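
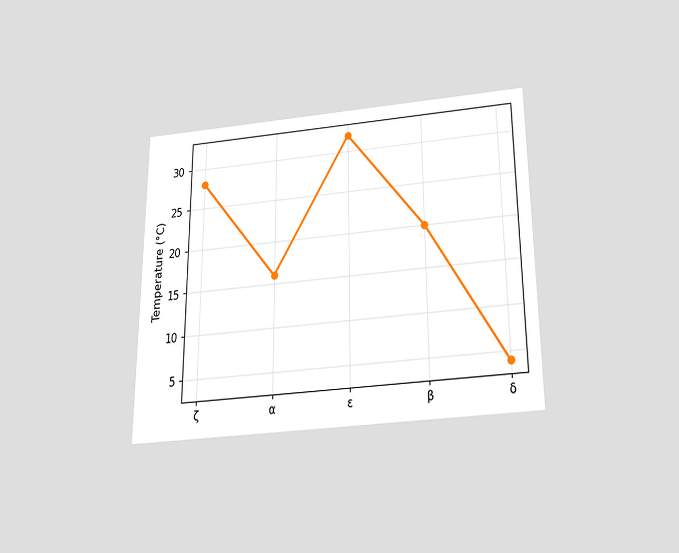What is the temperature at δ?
The chart is viewed slightly from below. At δ, the line is at 4°C.

4°C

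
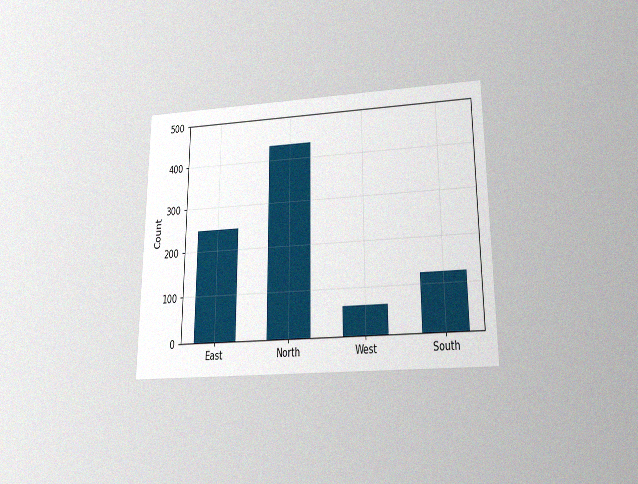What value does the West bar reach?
62

The chart is viewed slightly from below, with some photo noise. Reading along the chart's y-axis, the West bar reaches 62.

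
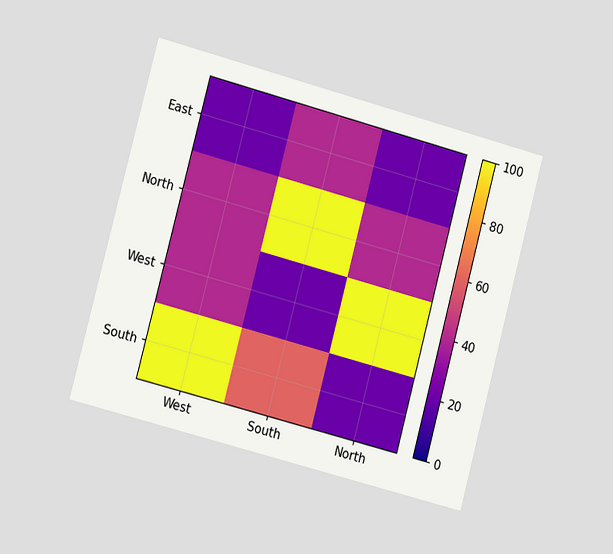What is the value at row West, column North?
100

The chart is tilted about 15° clockwise and viewed slightly from the left. Matching cell (West, North) against the colorbar gives 100.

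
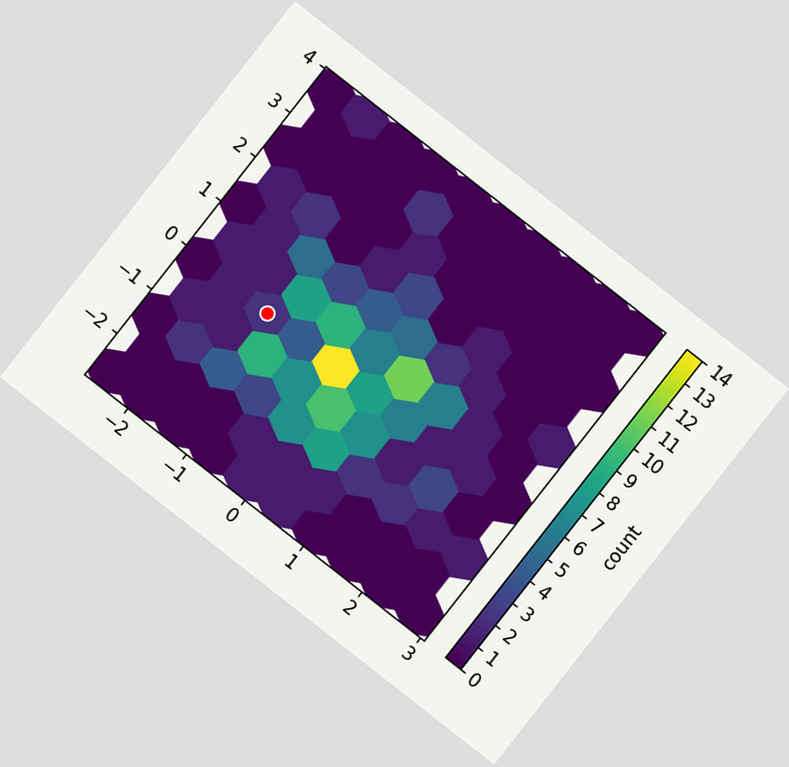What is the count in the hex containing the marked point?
The chart is tilted about 38° clockwise. The marked hex reads 2 on the colorbar.

2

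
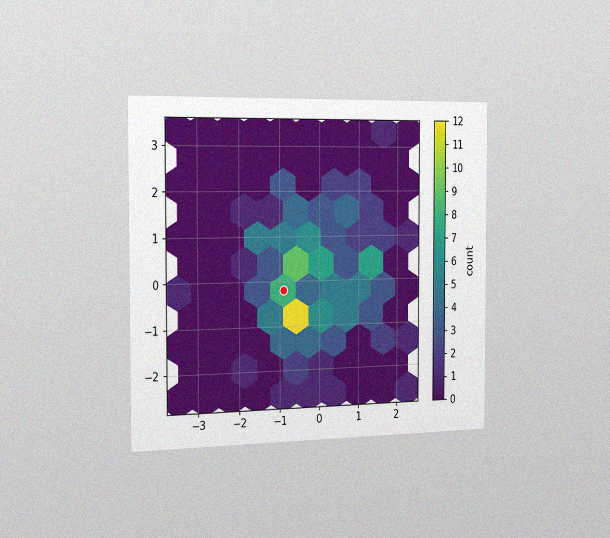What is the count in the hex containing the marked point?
8

The chart is viewed slightly from the left, with some photo noise. The marked hex reads 8 on the colorbar.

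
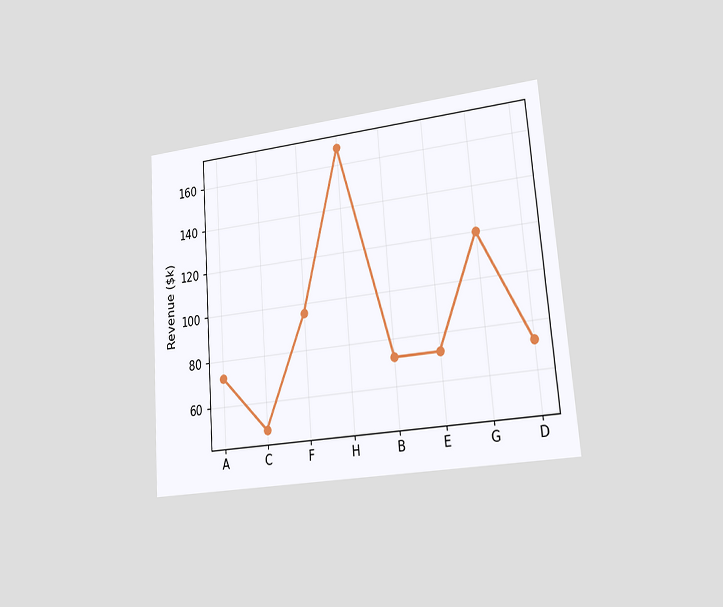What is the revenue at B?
$72k

The chart is tilted about 4° counter-clockwise and viewed slightly from the right. At B, the line is at $72k.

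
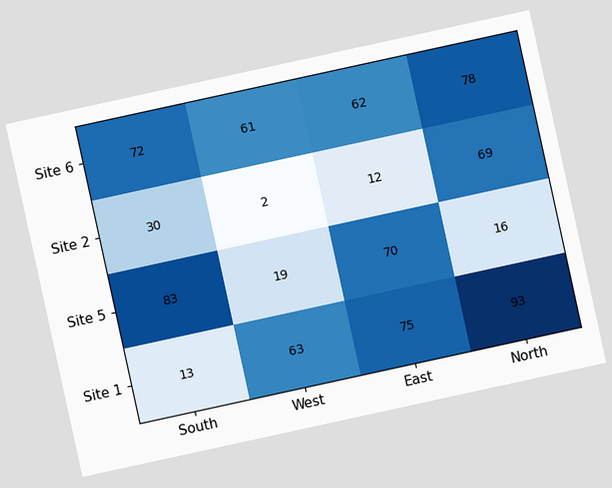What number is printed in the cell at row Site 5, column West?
19

The chart is tilted about 12° counter-clockwise. The (Site 5, West) cell reads 19.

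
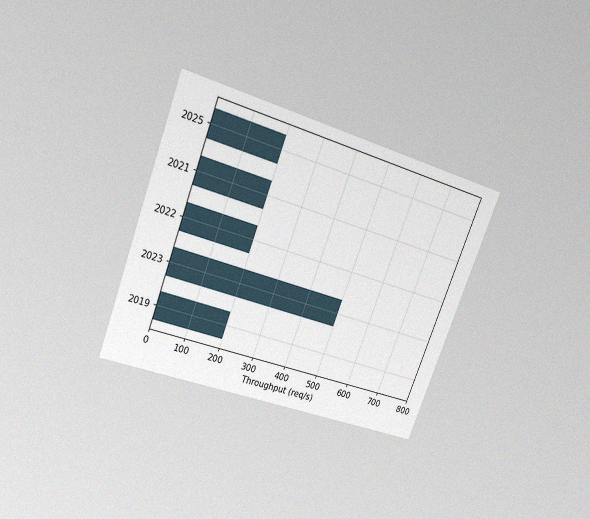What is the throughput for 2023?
500req/s

The chart is tilted about 21° clockwise and viewed slightly from above, with some photo noise. Reading along the chart's x-axis, the 2023 bar reaches 500req/s.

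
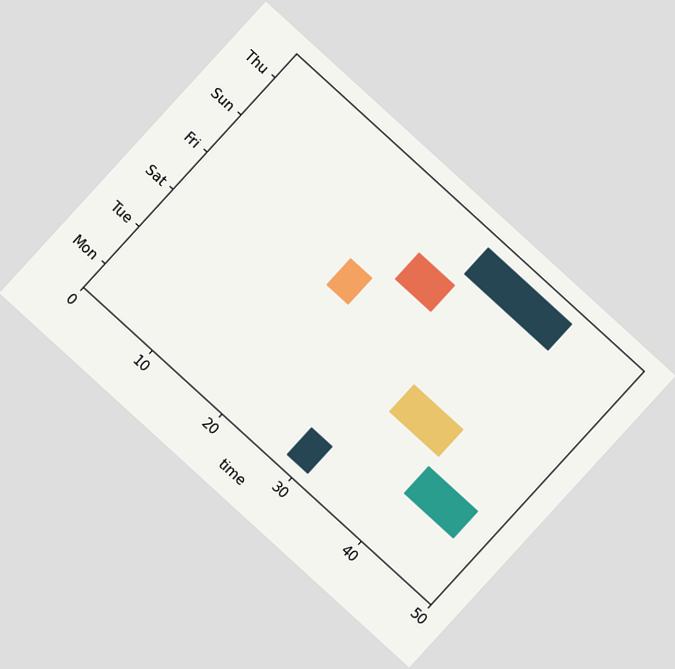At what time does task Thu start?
The chart is tilted about 42° clockwise. The Thu bar begins at t=29.

29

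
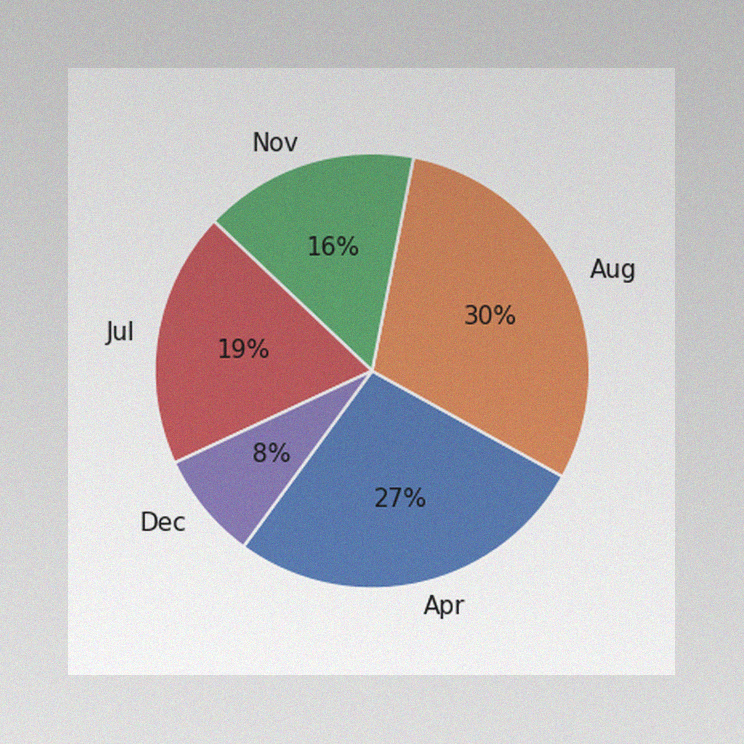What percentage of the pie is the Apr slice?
The image has some photo noise and uneven lighting. The Apr slice takes up 27% of the pie.

27%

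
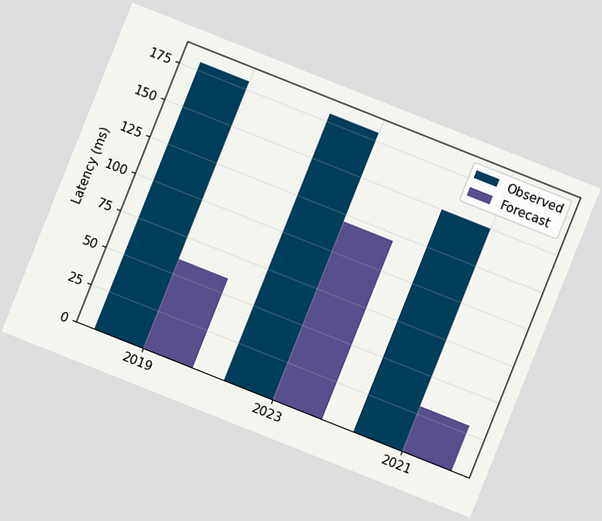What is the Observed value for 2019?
180ms

The chart is tilted about 22° clockwise. The Observed bar at 2019 reaches 180ms on the y-axis.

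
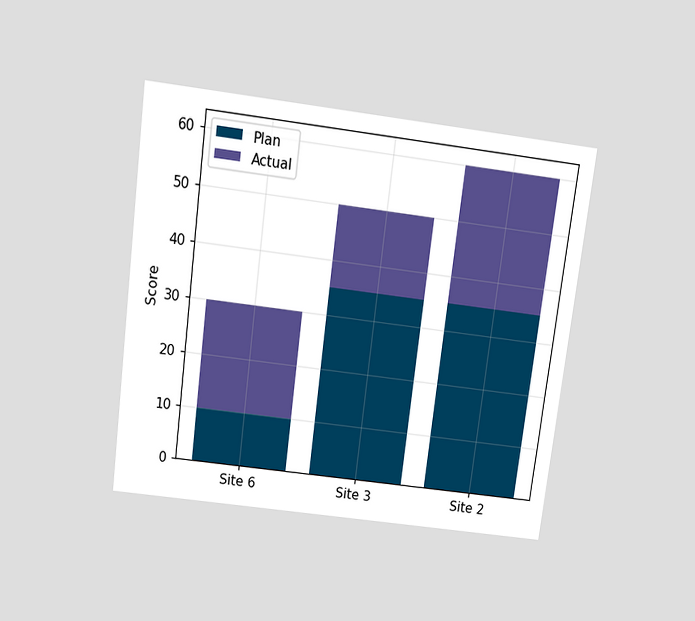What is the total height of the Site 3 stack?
50

The chart is tilted about 7° clockwise and viewed slightly from above. The Site 3 stack's top reaches 50 on the y-axis.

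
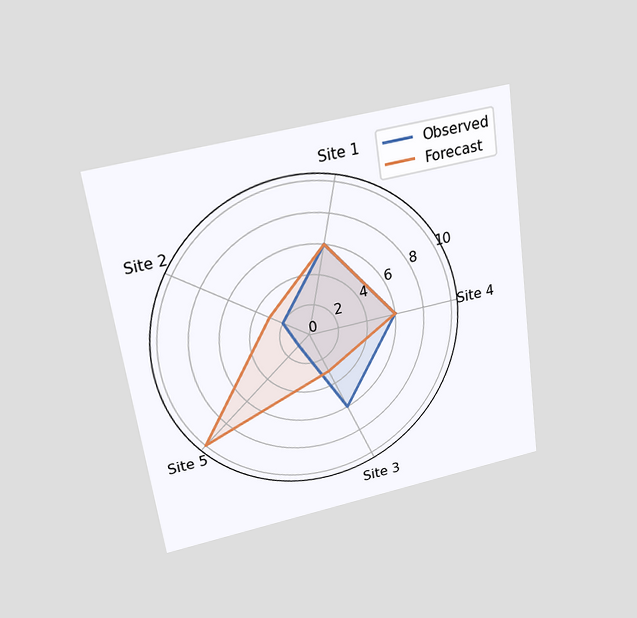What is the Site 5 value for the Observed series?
The chart is tilted about 8° counter-clockwise and viewed slightly from above. On the Site 5 axis, Observed reaches 1.

1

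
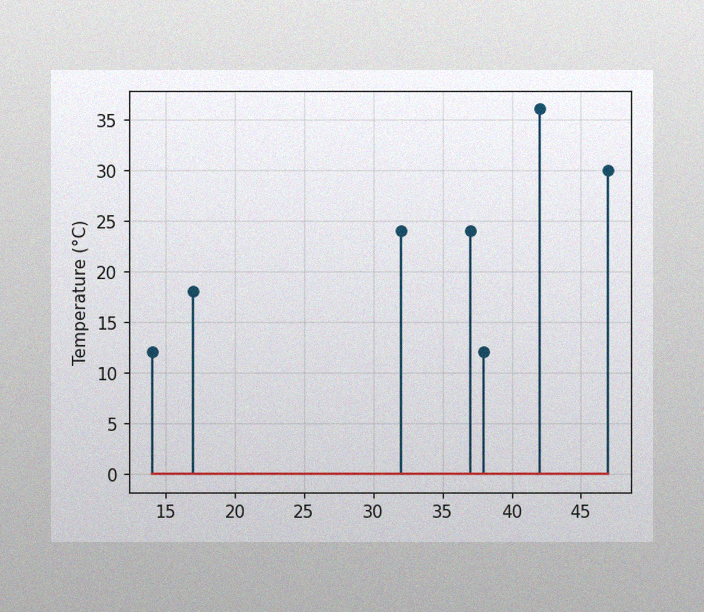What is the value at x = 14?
12°C

The image has some photo noise and uneven lighting. The stem at x=14 reaches 12°C.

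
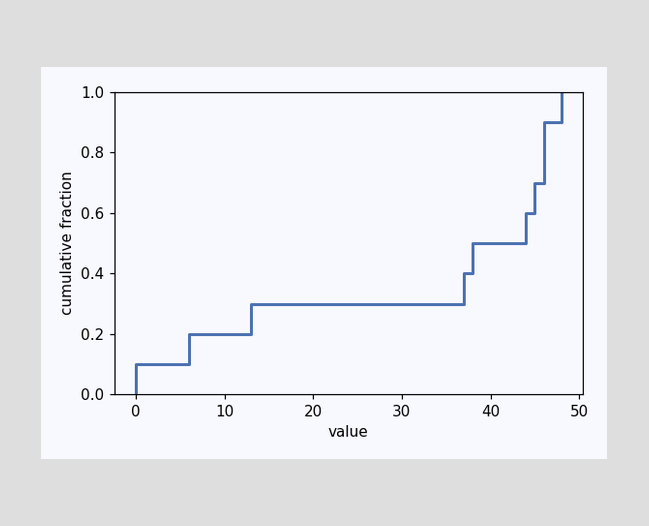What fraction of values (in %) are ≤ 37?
40%

At x=37 the ECDF step is at 40%.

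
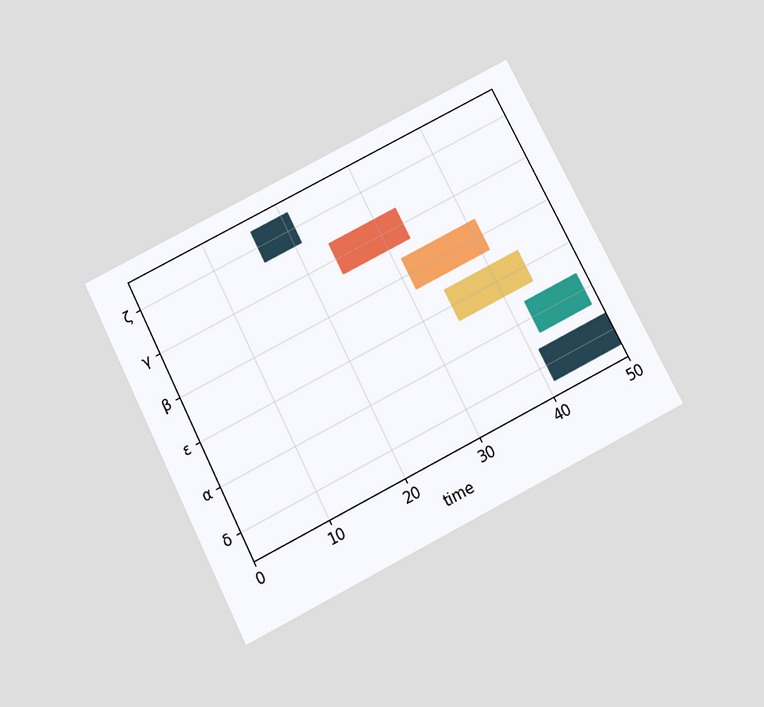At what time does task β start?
The chart is tilted about 27° counter-clockwise and viewed slightly from below. The β bar begins at t=31.

31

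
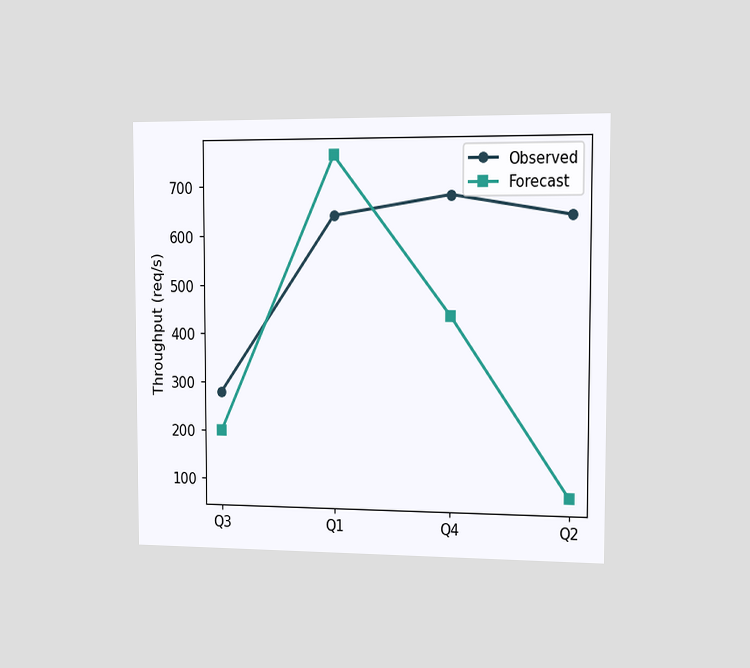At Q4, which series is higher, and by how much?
Observed, by 240req/s

The chart is viewed slightly from the right. At Q4, Observed sits above the other line by 240req/s.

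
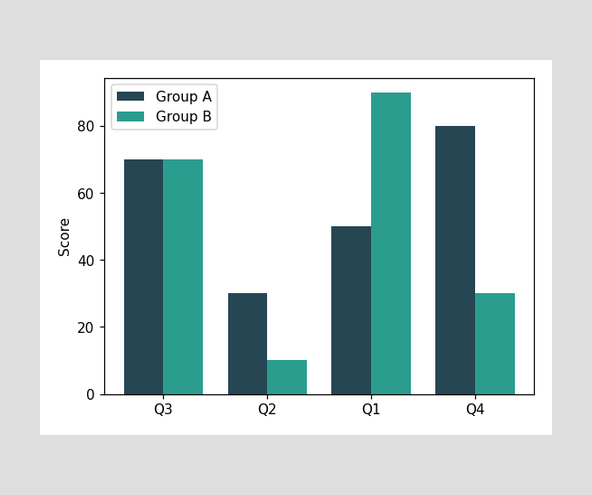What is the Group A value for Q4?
The Group A bar at Q4 reaches 80 on the y-axis.

80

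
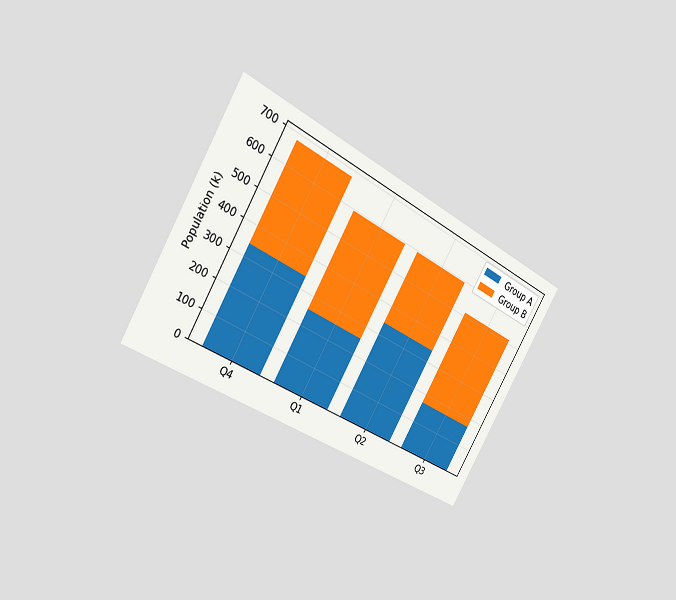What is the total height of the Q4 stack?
680k

The chart is tilted about 30° clockwise and viewed slightly from the left. The Q4 stack's top reaches 680k on the y-axis.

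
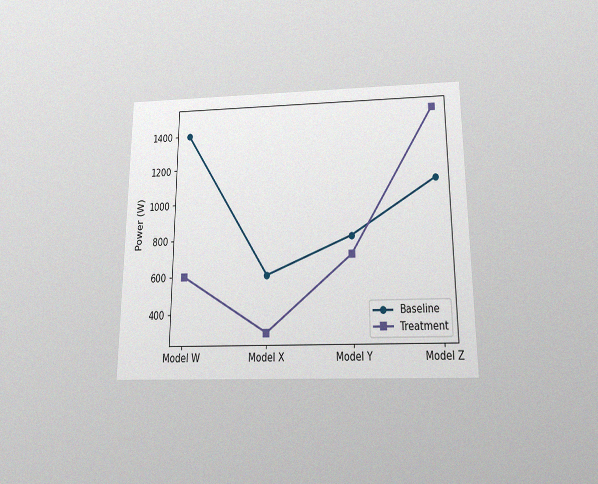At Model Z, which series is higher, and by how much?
The chart is viewed slightly from below, with some photo noise. At Model Z, Treatment sits above the other line by 400W.

Treatment, by 400W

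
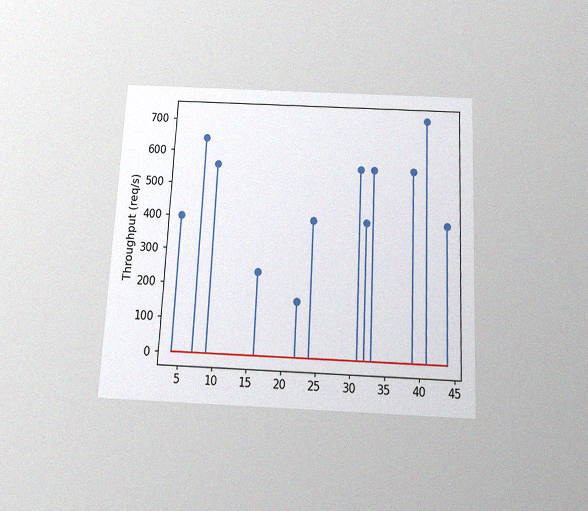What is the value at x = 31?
The chart is tilted about 3° clockwise and viewed slightly from below, with some photo noise. The stem at x=31 reaches 560req/s.

560req/s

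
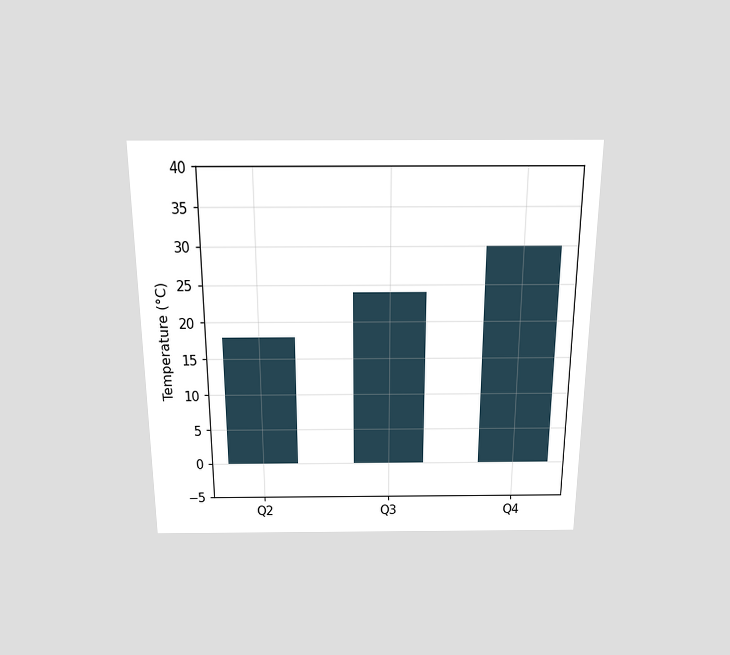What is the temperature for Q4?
30°C

The chart is viewed slightly from above. Reading along the chart's y-axis, the Q4 bar reaches 30°C.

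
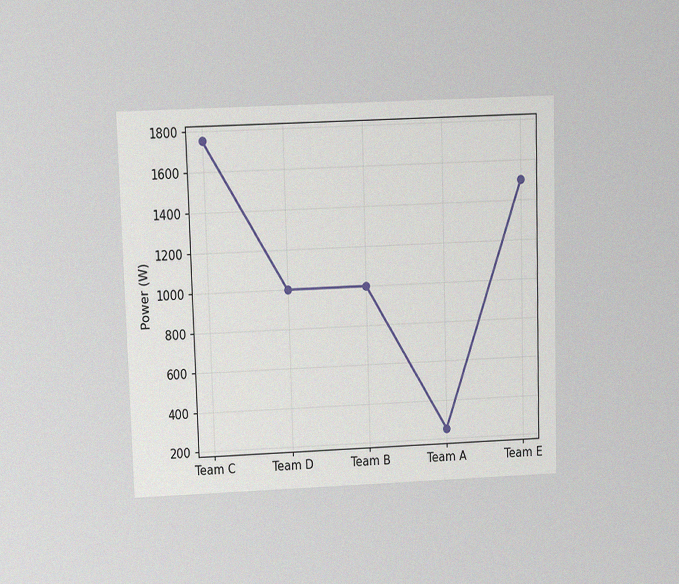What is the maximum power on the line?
1750W

The chart is viewed slightly from above, with some photo noise. The highest point is at Team C, and reading across to the y-axis gives 1750W.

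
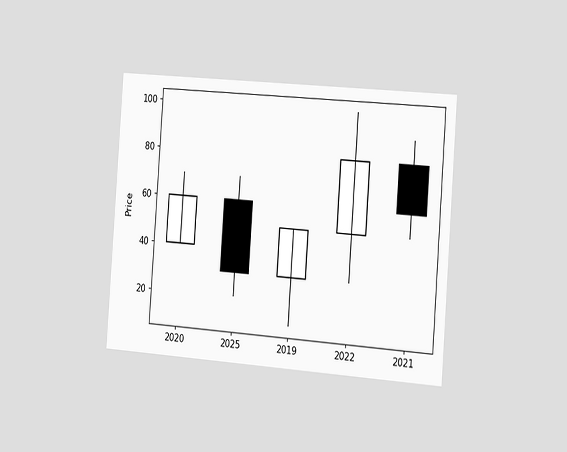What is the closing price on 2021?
60

The chart is tilted about 4° clockwise and viewed slightly from the right. The 2021 candle closes at 60.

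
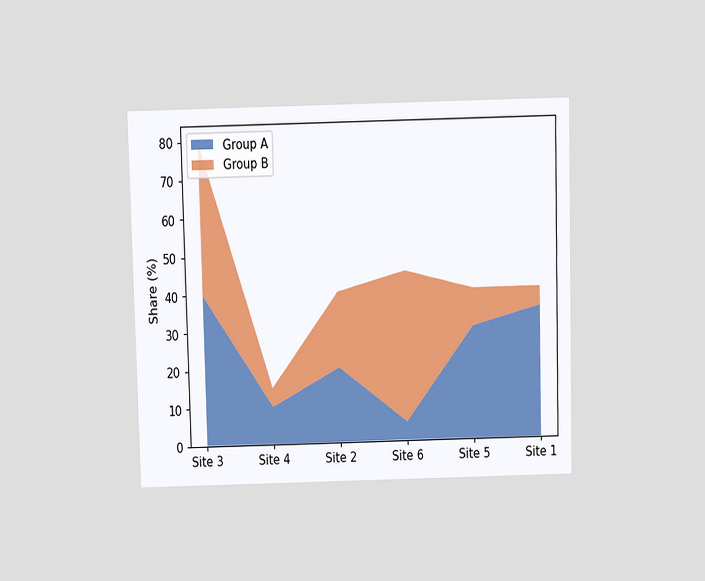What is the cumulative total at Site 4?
15%

The chart is viewed slightly from above. The stacked total at Site 4 reaches 15%.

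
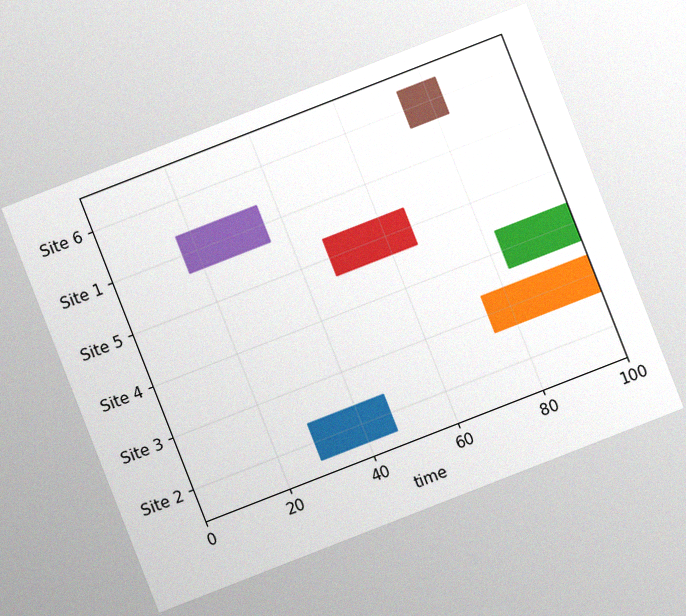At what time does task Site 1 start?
The chart is tilted about 21° counter-clockwise, with some photo noise. The Site 1 bar begins at t=17.

17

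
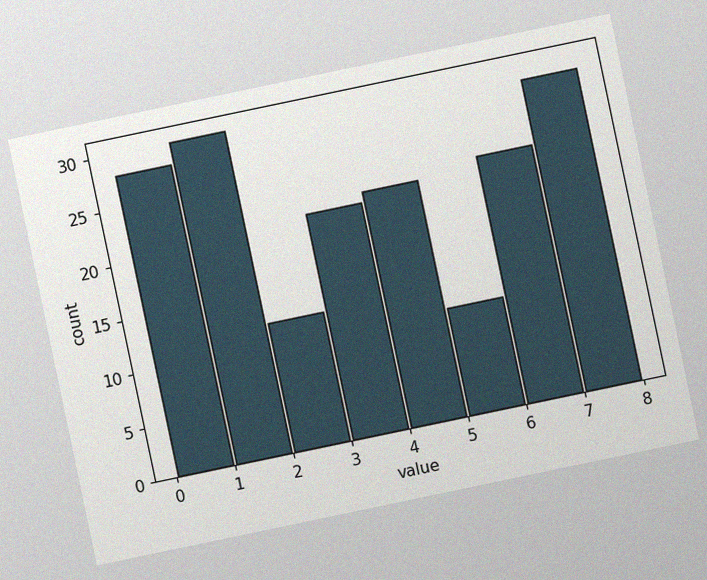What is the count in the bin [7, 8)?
The chart is tilted about 12° counter-clockwise, with some photo noise. The [7, 8) bin has height 29.

29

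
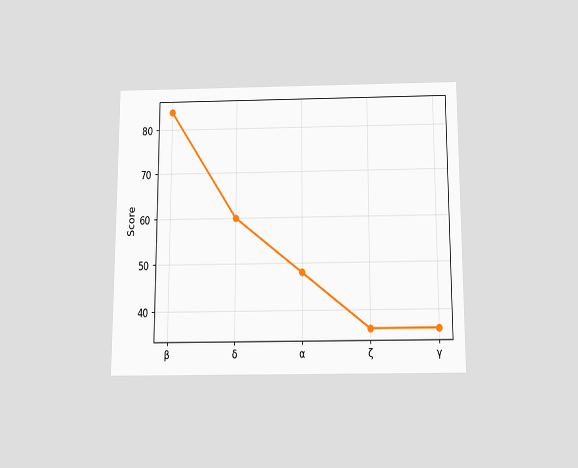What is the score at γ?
36

The chart is viewed slightly from below. At γ, the line is at 36.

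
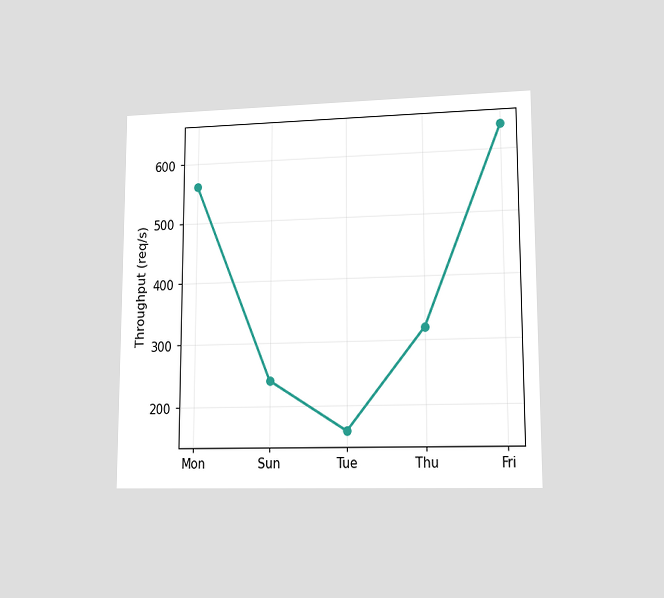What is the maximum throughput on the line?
The chart is viewed at a slight angle. The highest point is at Fri, and reading across to the y-axis gives 640req/s.

640req/s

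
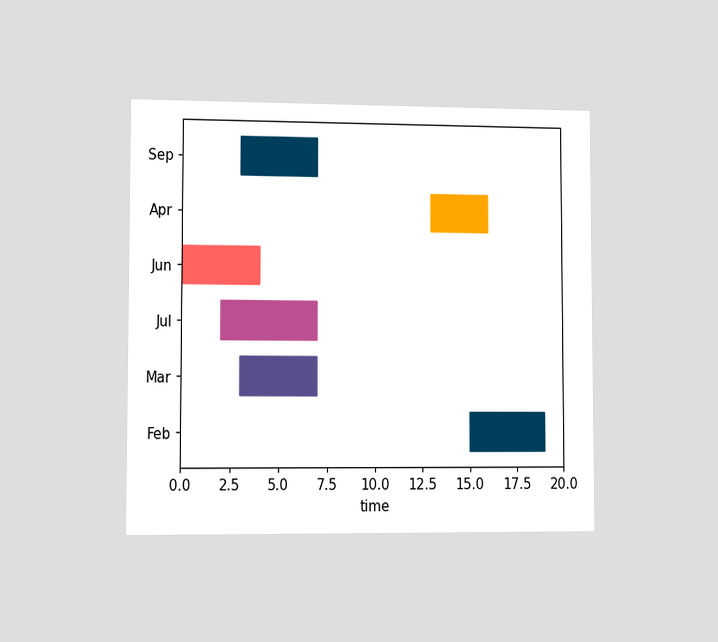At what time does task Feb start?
15

The chart is viewed slightly from the left. The Feb bar begins at t=15.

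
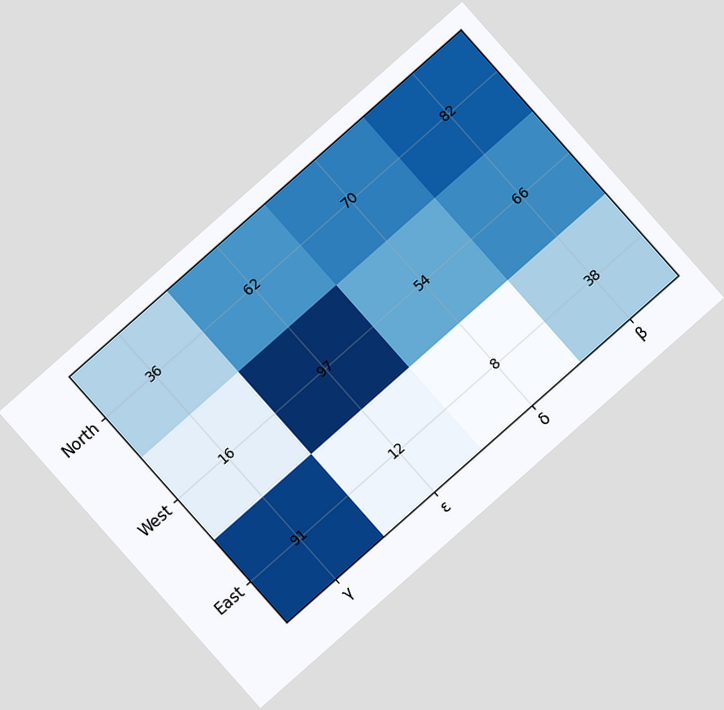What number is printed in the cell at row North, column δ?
70

The chart is tilted about 42° counter-clockwise. The (North, δ) cell reads 70.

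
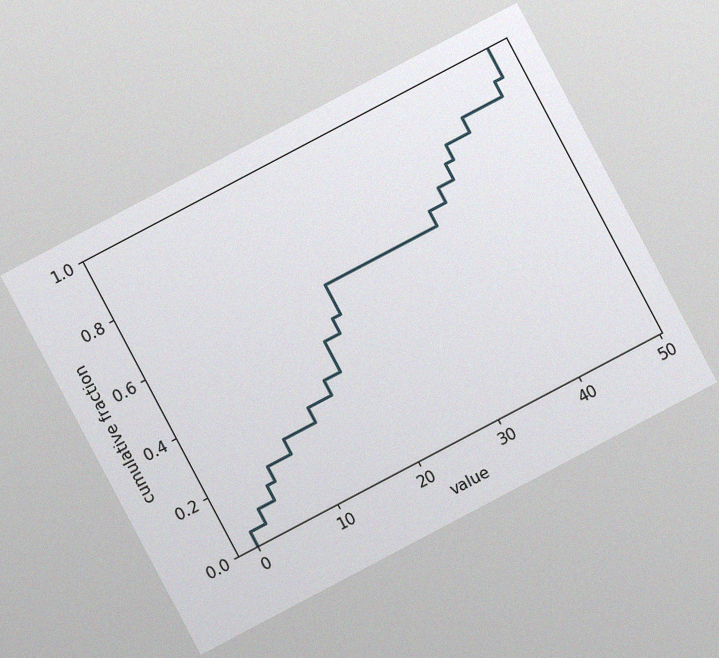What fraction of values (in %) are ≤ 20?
60%

The chart is tilted about 28° counter-clockwise, with some photo noise. At x=20 the ECDF step is at 60%.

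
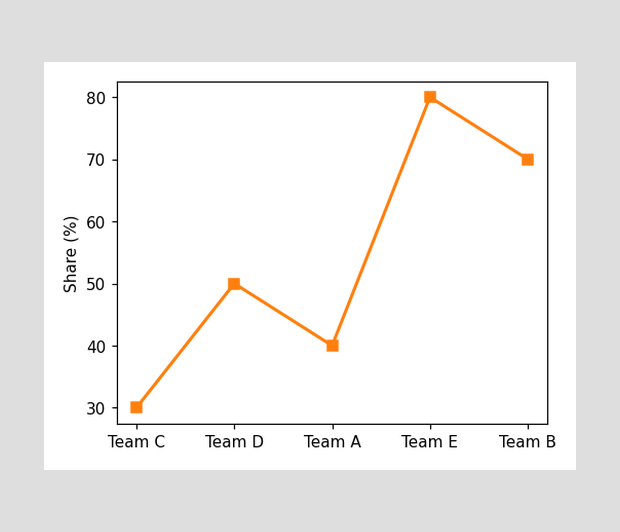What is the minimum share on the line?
The lowest point is at Team C, and reading across to the y-axis gives 30%.

30%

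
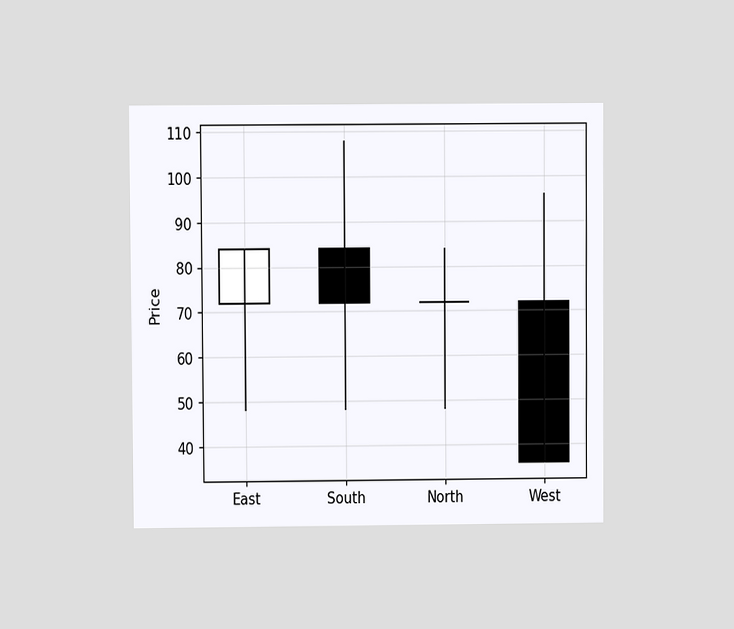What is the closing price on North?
72

The chart is viewed at a slight angle. The North candle closes at 72.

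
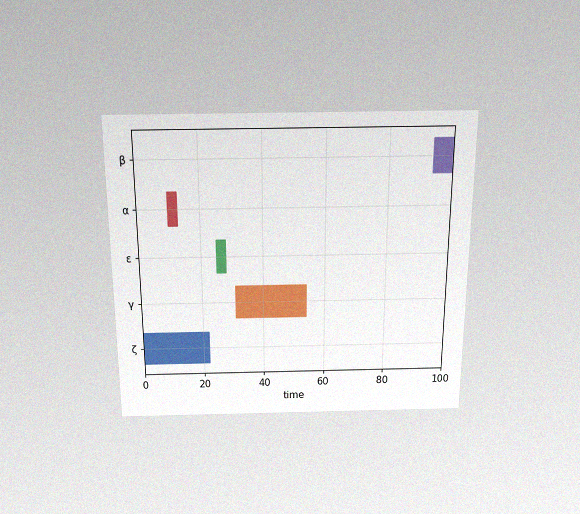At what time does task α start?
The chart is viewed slightly from above, with some photo noise. The α bar begins at t=10.

10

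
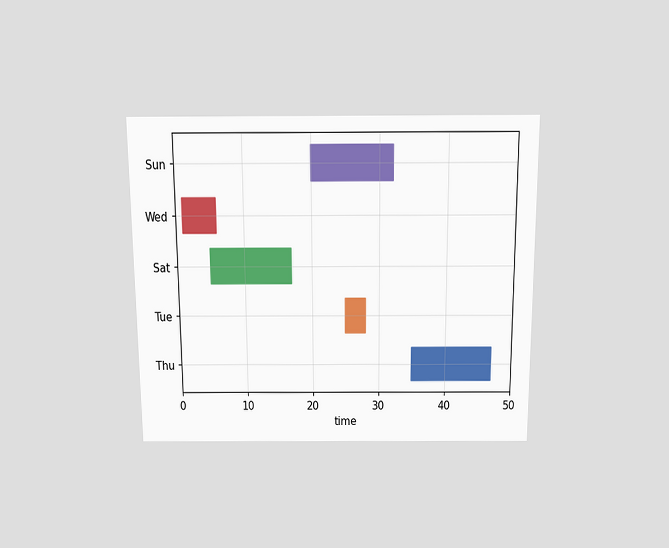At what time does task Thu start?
35

The chart is viewed slightly from above. The Thu bar begins at t=35.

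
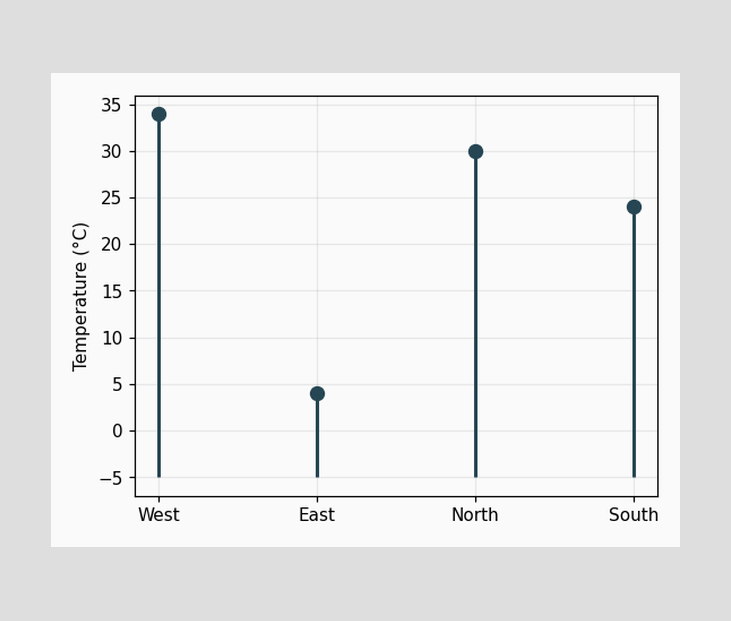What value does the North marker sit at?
30°C

The North marker sits at 30°C.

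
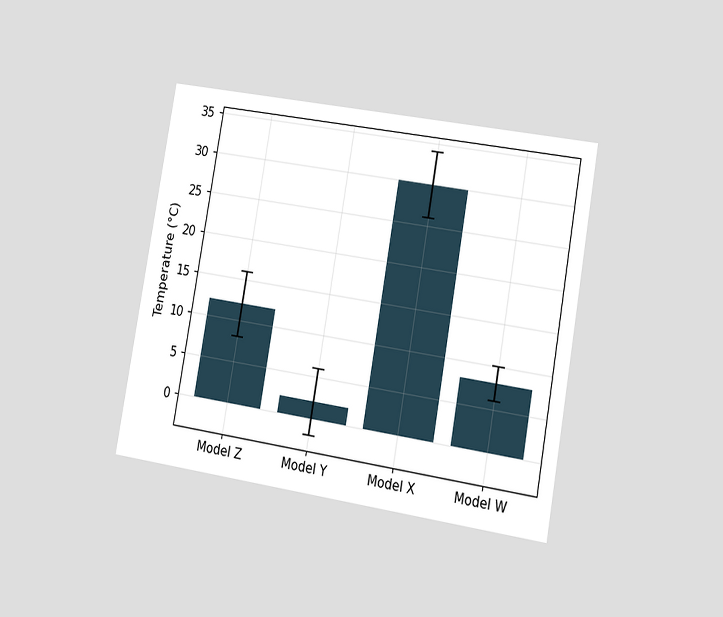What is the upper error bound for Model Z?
The chart is tilted about 10° clockwise and viewed slightly from the right. The Model Z bar's upper whisker reaches 16°C.

16°C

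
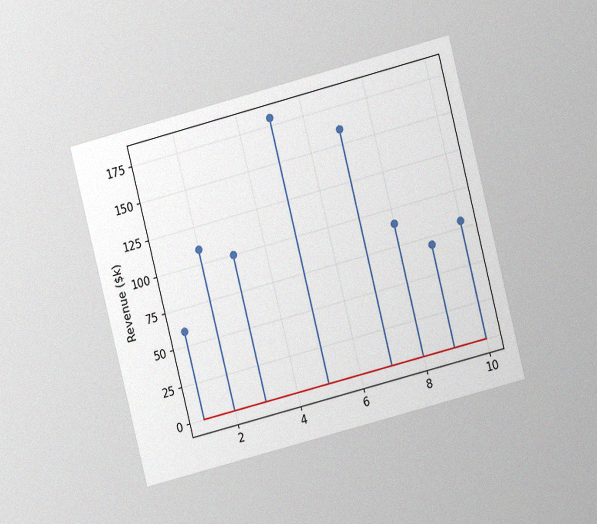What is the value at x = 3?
$100k

The chart is tilted about 14° counter-clockwise and viewed at a slight angle, with some photo noise. The stem at x=3 reaches $100k.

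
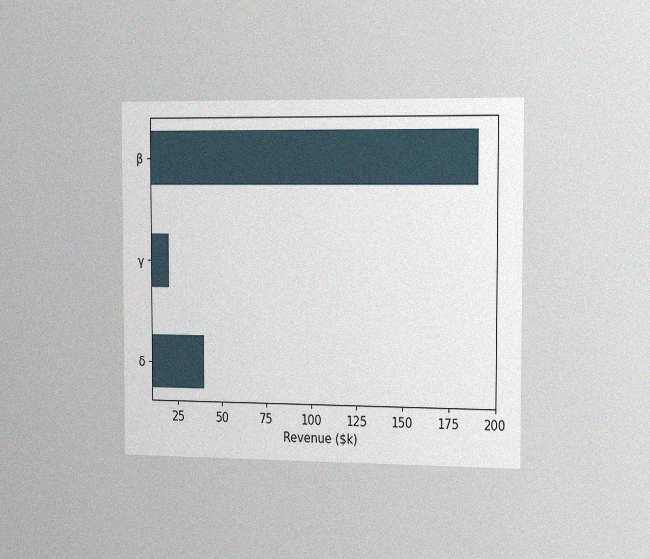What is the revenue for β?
$190k

The chart is viewed slightly from the right, with some photo noise. Reading along the chart's x-axis, the β bar reaches $190k.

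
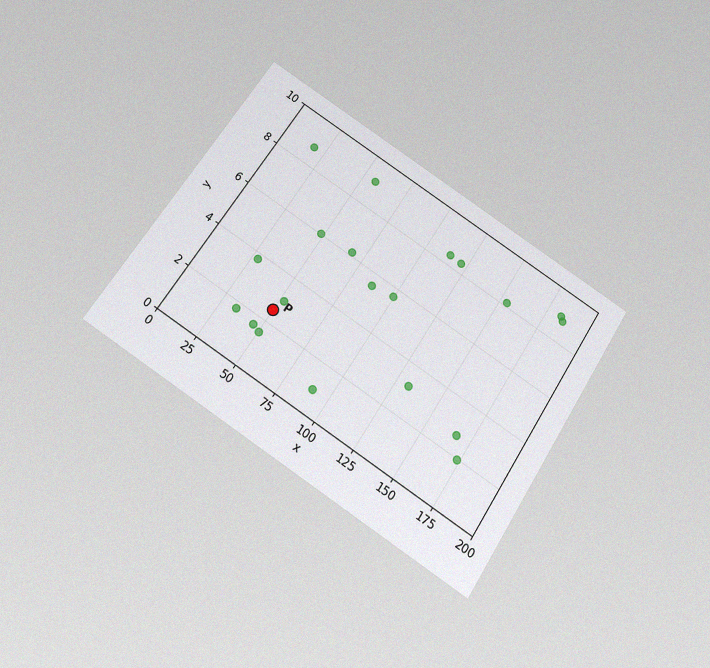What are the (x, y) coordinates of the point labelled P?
(50, 2.5)

The chart is tilted about 33° clockwise and viewed slightly from below, with some photo noise. Following the gridlines from P to each axis, P sits at (50, 2.5).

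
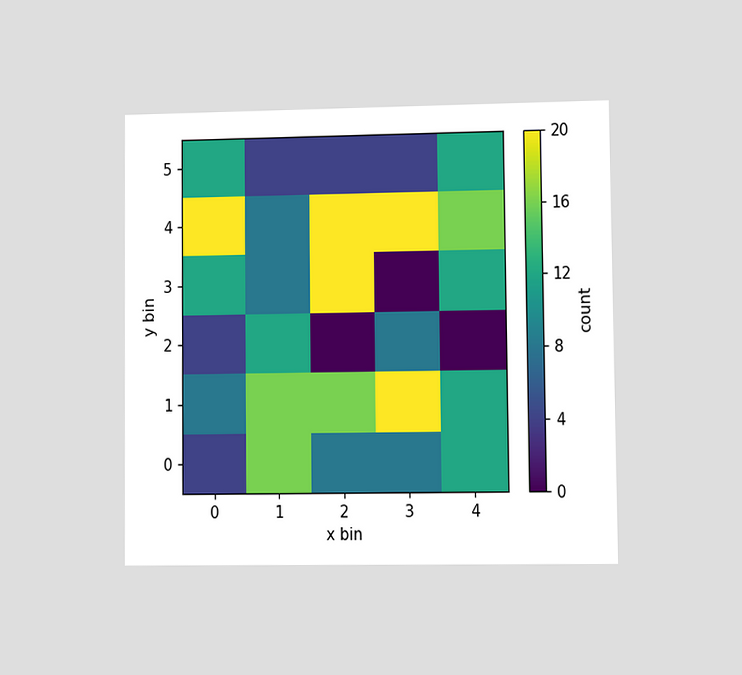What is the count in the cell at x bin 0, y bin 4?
The chart is viewed at a slight angle. Matching the cell (0, 4) against the colorbar gives 20.

20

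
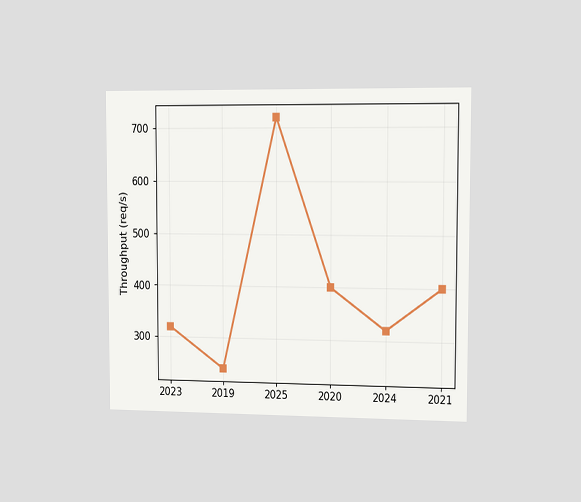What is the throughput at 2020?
400req/s

The chart is viewed slightly from the right. At 2020, the line is at 400req/s.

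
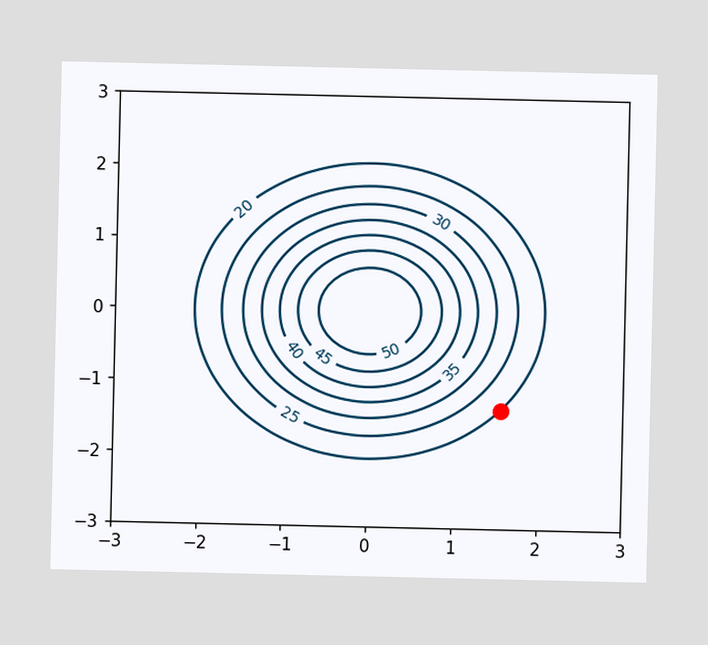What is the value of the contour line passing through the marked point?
20

The marked point sits on the contour labelled 20.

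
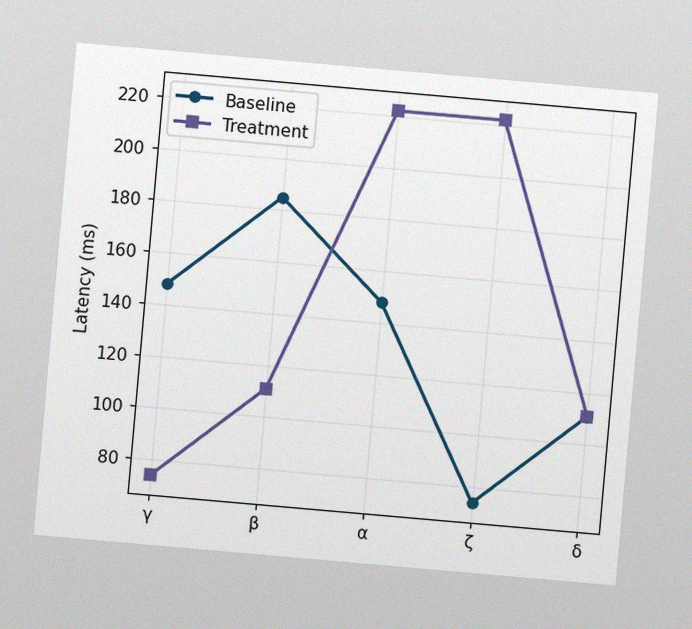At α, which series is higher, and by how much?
The chart is tilted about 5° clockwise, with some photo noise. At α, Treatment sits above the other line by 74ms.

Treatment, by 74ms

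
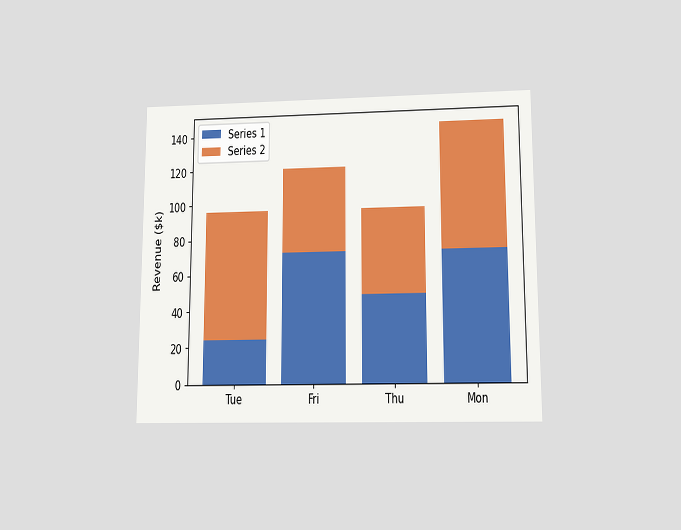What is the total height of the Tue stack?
$96k

The chart is viewed slightly from below. The Tue stack's top reaches $96k on the y-axis.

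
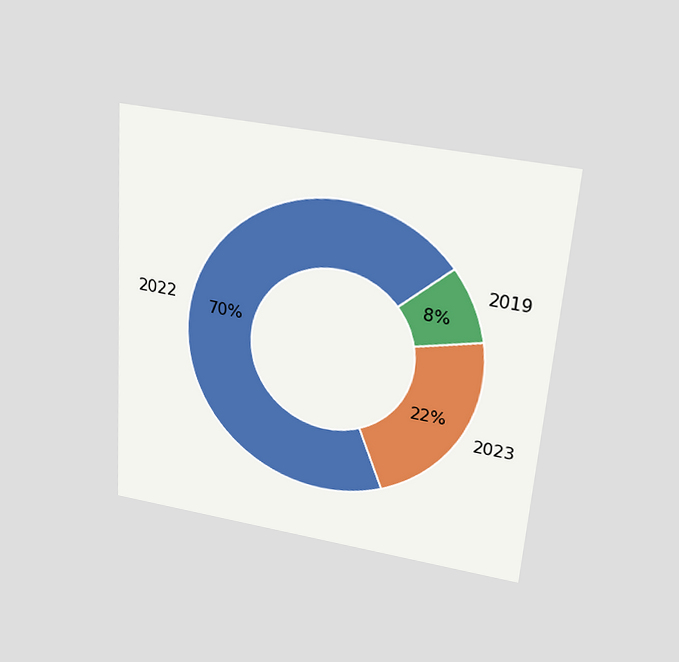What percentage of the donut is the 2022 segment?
The chart is tilted about 4° clockwise and viewed slightly from above. The 2022 segment takes up 70% of the ring.

70%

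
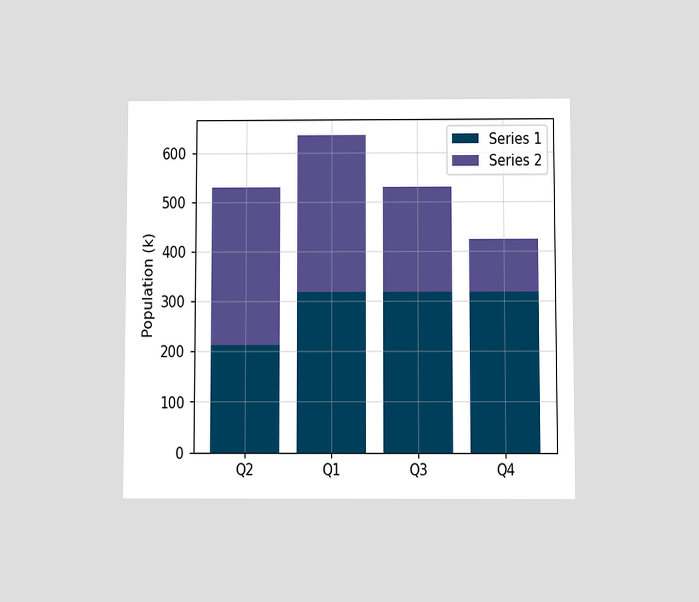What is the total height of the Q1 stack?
The chart is viewed slightly from below. The Q1 stack's top reaches 636k on the y-axis.

636k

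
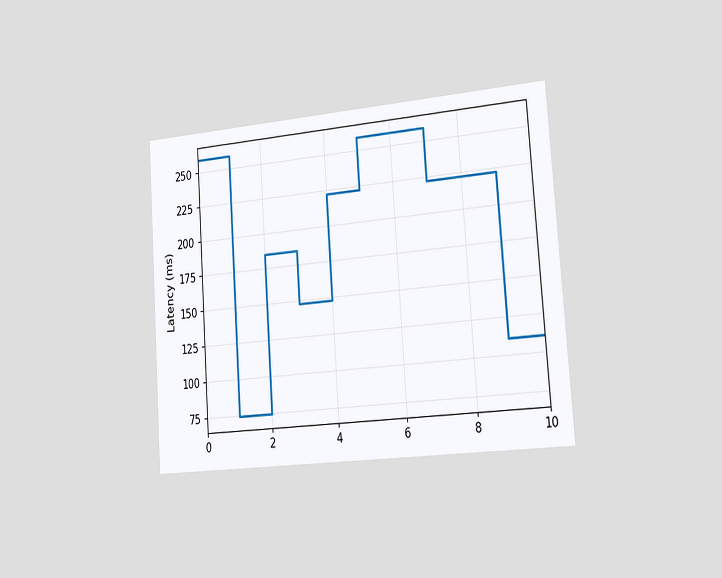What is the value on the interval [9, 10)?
The chart is tilted about 4° counter-clockwise and viewed slightly from the right. On [9, 10) the step sits at 111ms.

111ms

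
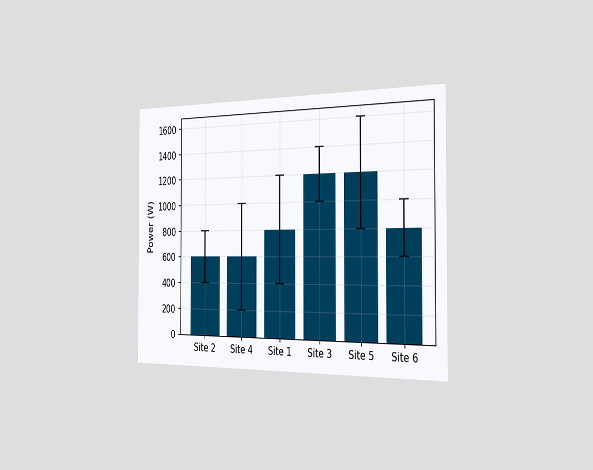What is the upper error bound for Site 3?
1400W

The chart is viewed slightly from the right. The Site 3 bar's upper whisker reaches 1400W.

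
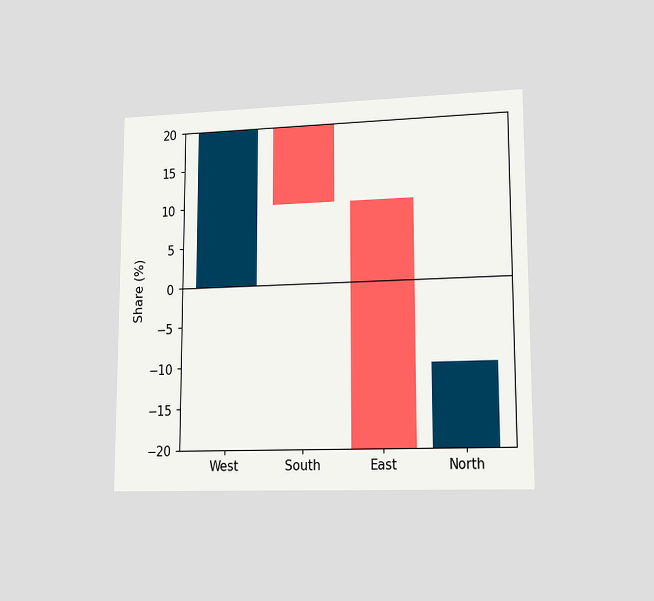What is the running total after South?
The chart is viewed at a slight angle. After South the running total reaches 10%.

10%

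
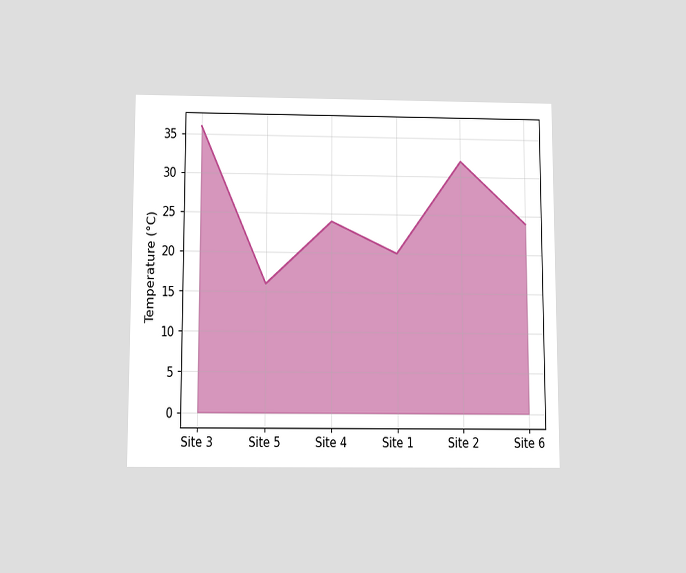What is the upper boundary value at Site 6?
24°C

The chart is viewed slightly from below. At Site 6 the upper boundary is at 24°C.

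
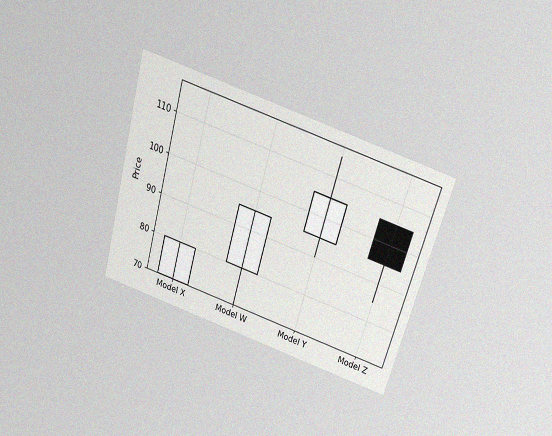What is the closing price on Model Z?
The chart is tilted about 16° clockwise and viewed slightly from above, with some photo noise. The Model Z candle closes at 95.

95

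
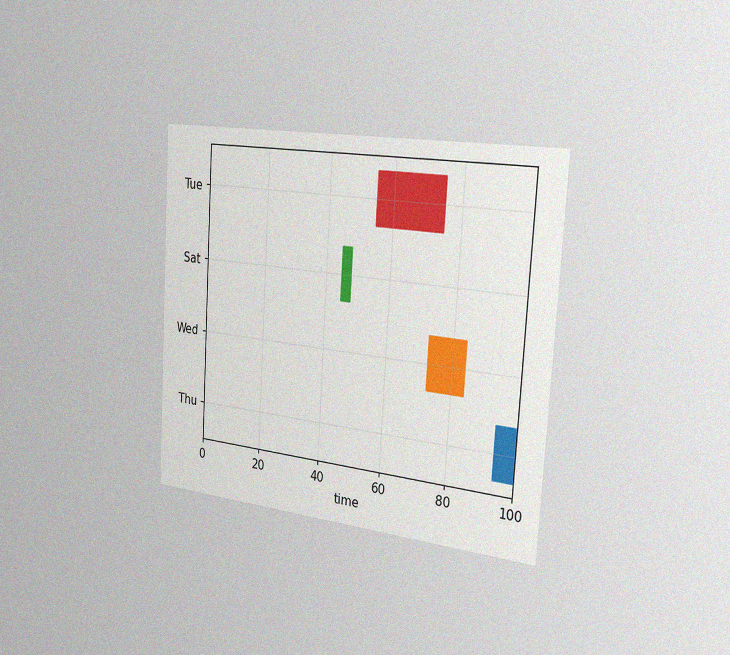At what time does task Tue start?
55

The chart is tilted about 3° clockwise and viewed slightly from the right, with some photo noise. The Tue bar begins at t=55.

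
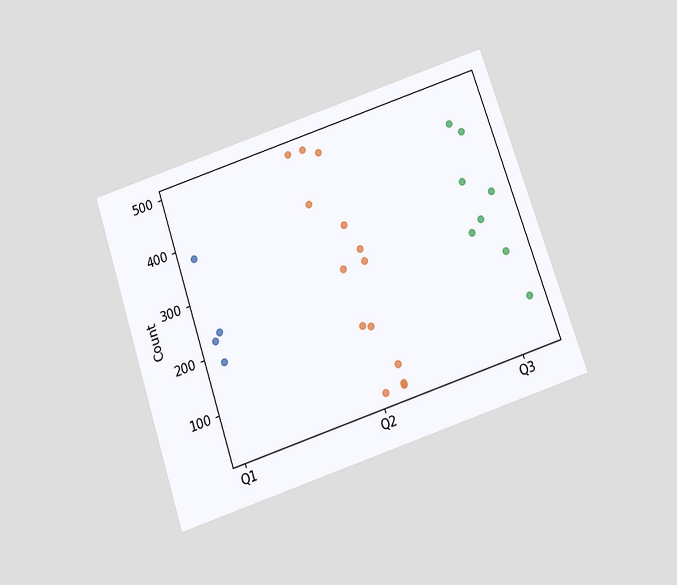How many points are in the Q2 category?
The chart is tilted about 18° counter-clockwise and viewed slightly from below. Counting the markers in the Q2 column gives 14.

14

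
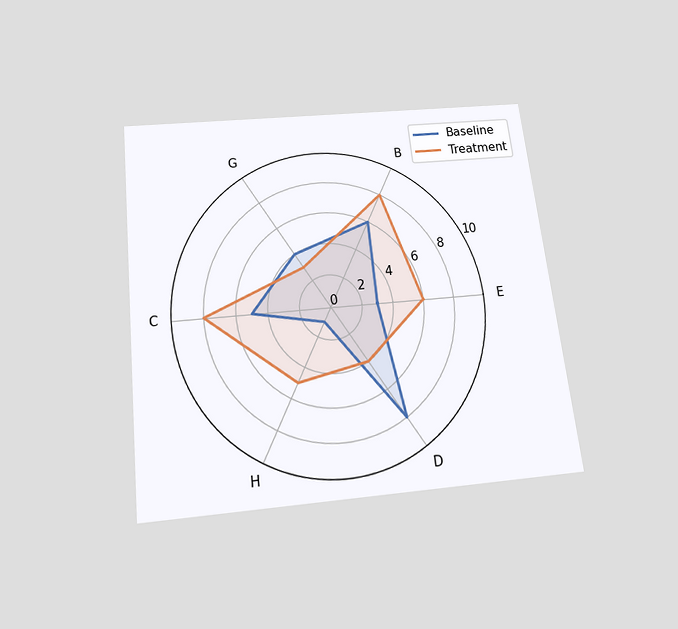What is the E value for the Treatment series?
6

The chart is tilted about 6° counter-clockwise and viewed slightly from below. On the E axis, Treatment reaches 6.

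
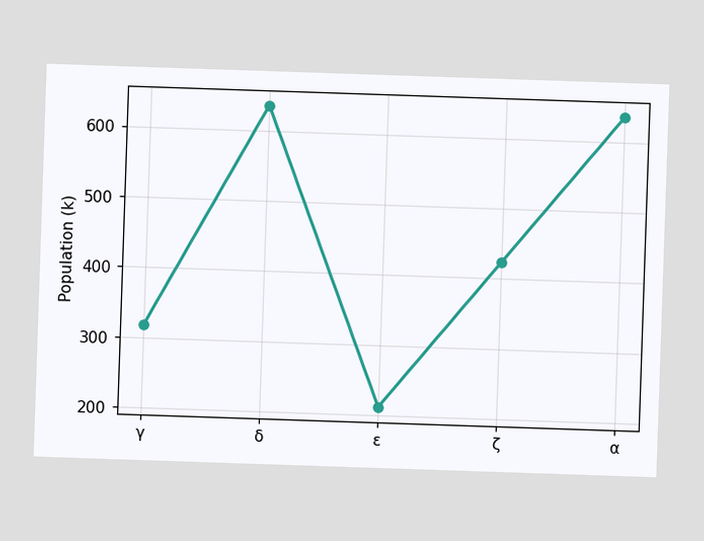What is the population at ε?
At ε, the line is at 212k.

212k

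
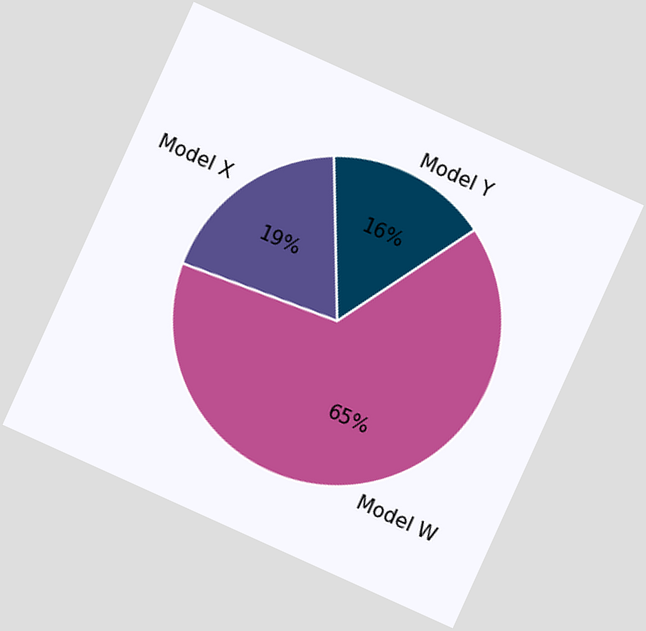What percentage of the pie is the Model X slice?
19%

The chart is tilted about 24° clockwise. The Model X slice takes up 19% of the pie.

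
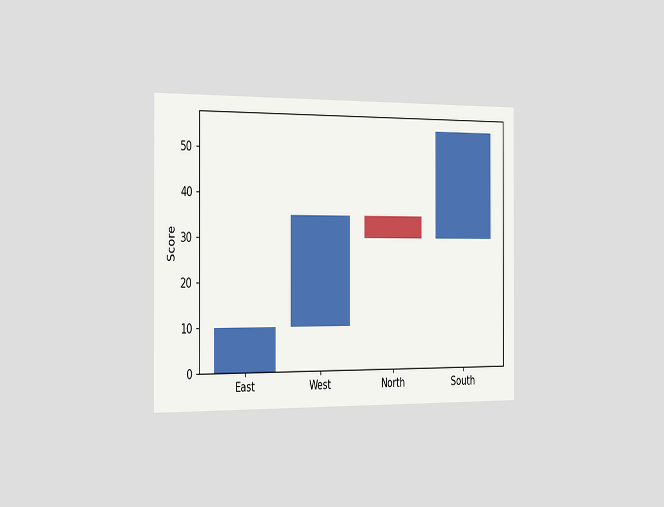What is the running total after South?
The chart is viewed slightly from the left. After South the running total reaches 55.

55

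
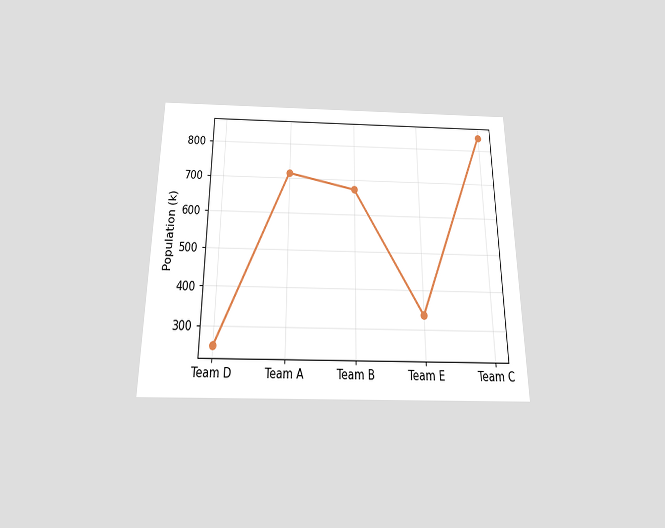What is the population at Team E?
336k

The chart is viewed slightly from below. At Team E, the line is at 336k.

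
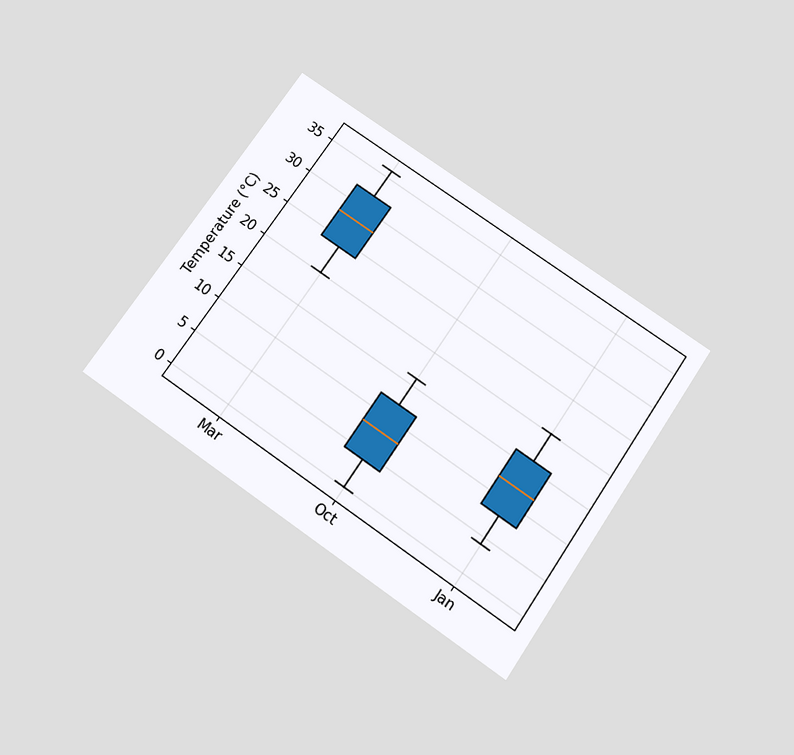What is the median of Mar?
The chart is tilted about 34° clockwise and viewed slightly from below. The median line in the Mar box sits at 28°C.

28°C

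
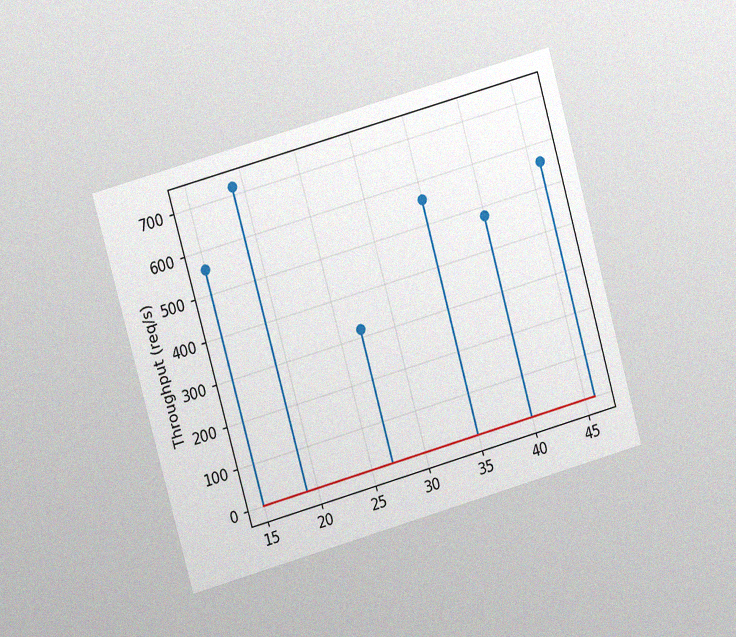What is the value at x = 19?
720req/s

The chart is tilted about 16° counter-clockwise and viewed at a slight angle, with some photo noise. The stem at x=19 reaches 720req/s.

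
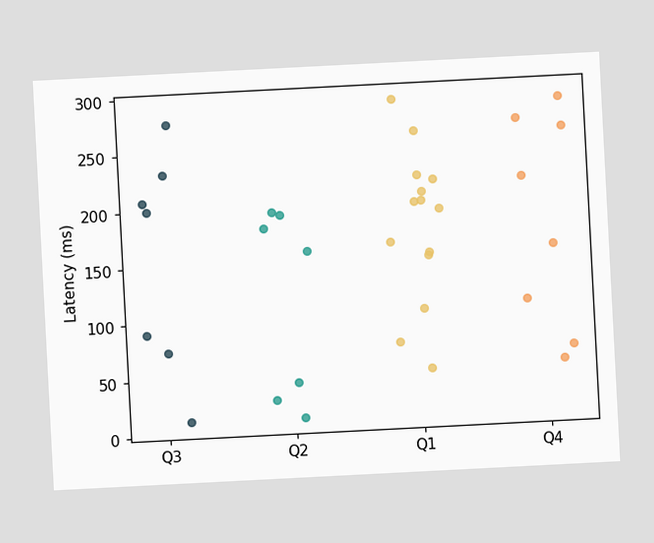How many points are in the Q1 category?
14

The chart is tilted about 3° counter-clockwise. Counting the markers in the Q1 column gives 14.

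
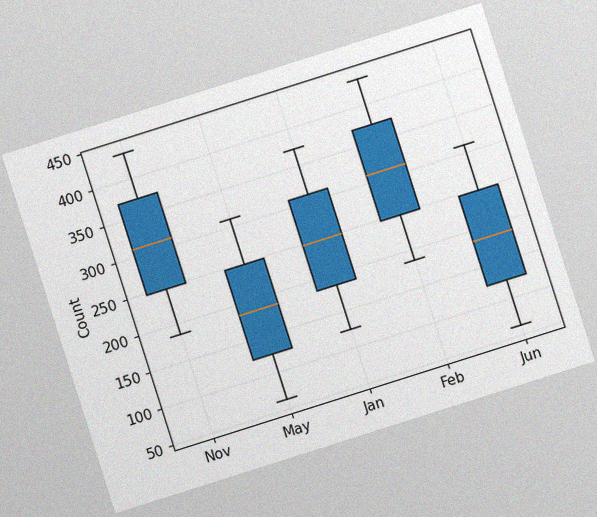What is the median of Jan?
248

The chart is tilted about 18° counter-clockwise, with some photo noise. The median line in the Jan box sits at 248.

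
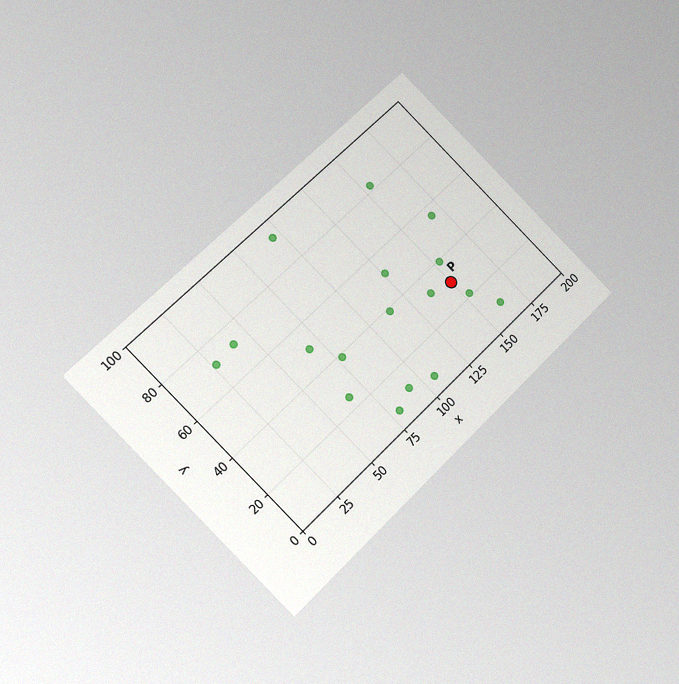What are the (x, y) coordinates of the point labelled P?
(150, 30)

The chart is tilted about 45° counter-clockwise and viewed at a slight angle, with some photo noise. Following the gridlines from P to each axis, P sits at (150, 30).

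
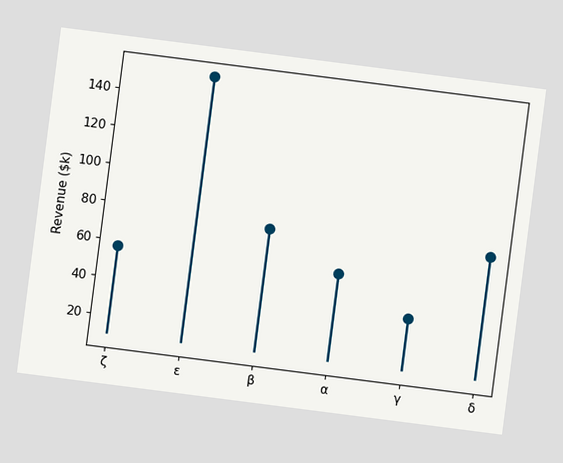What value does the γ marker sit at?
The chart is tilted about 7° clockwise. The γ marker sits at $38k.

$38k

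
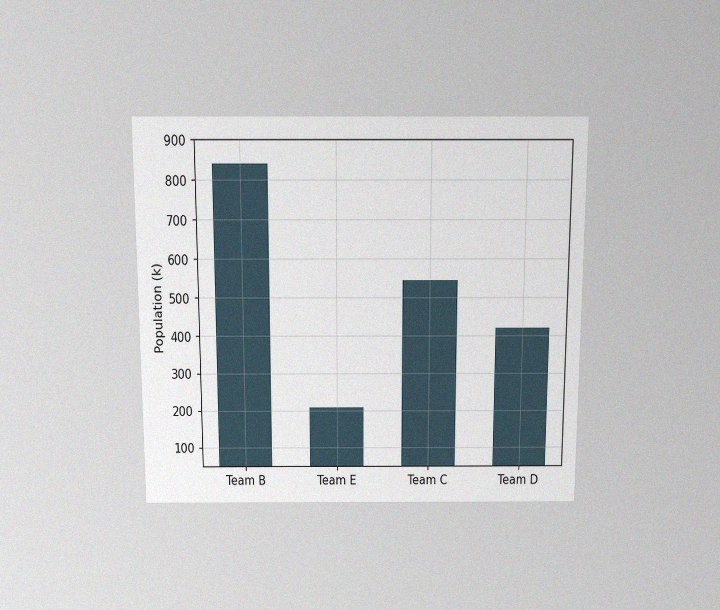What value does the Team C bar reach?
The chart is viewed slightly from above, with some photo noise. Reading along the chart's y-axis, the Team C bar reaches 546k.

546k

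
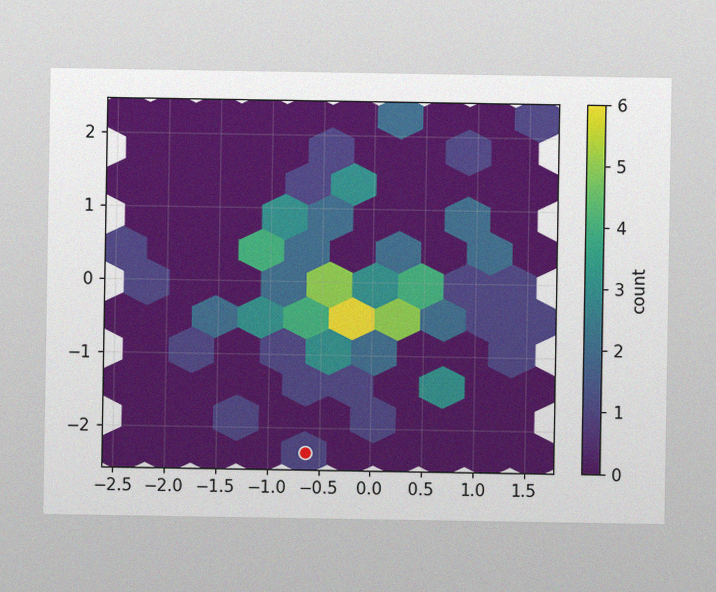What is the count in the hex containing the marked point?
1

The image has some photo noise and uneven lighting. The marked hex reads 1 on the colorbar.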